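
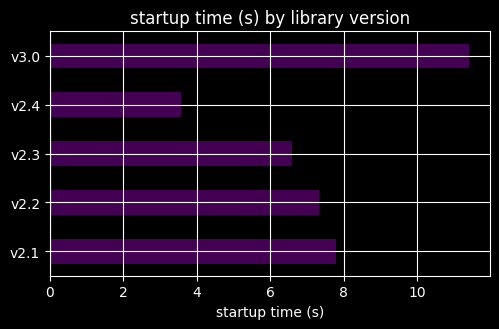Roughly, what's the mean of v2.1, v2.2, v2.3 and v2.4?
≈ 6

(8 + 7 + 7 + 4) / 4 ≈ 6.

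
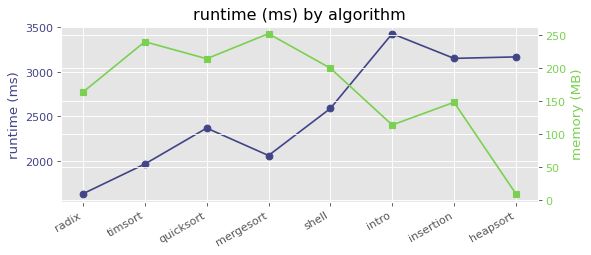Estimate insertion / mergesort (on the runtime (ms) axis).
≈ 1.6×

insertion ≈ 3200, mergesort ≈ 2000; 3200/2000 ≈ 1.6.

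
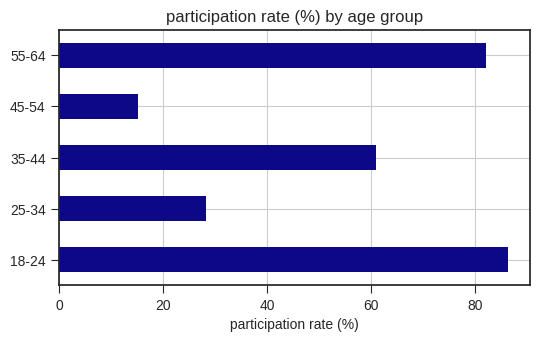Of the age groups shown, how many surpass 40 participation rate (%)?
3

Above 40: 18-24, 35-44, 55-64.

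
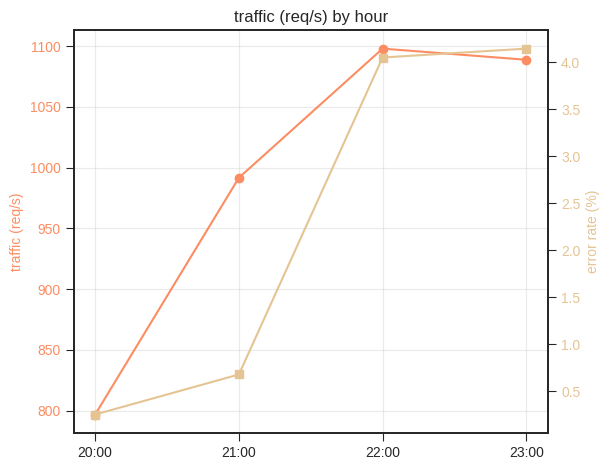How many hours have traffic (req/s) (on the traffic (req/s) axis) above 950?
3

Above 950: 21:00, 22:00, 23:00.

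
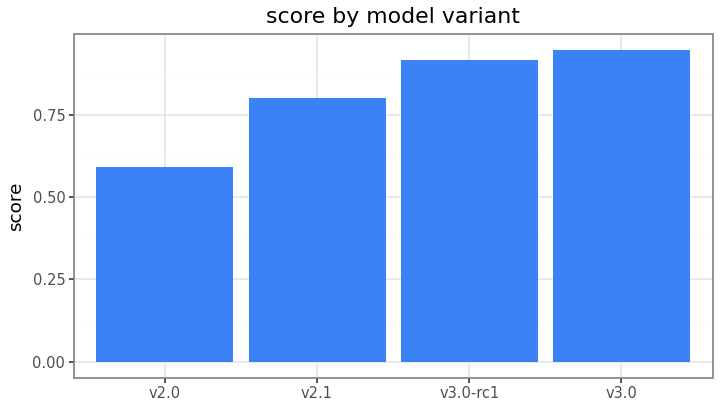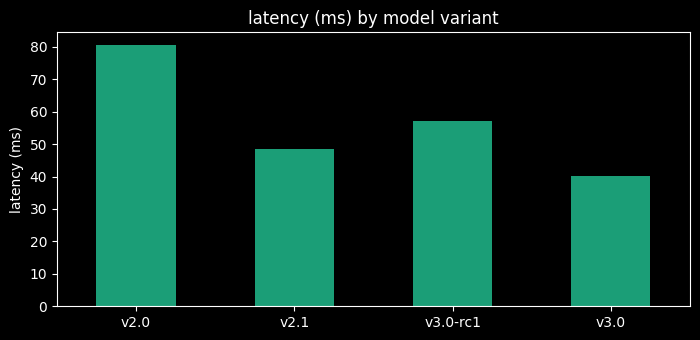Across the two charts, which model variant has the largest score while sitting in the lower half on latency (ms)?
Chart 2 median latency (ms) ≈ 50; below-median model variants: v2.1, v3.0. Among those, v3.0 has the highest score (≈ 0.9).

v3.0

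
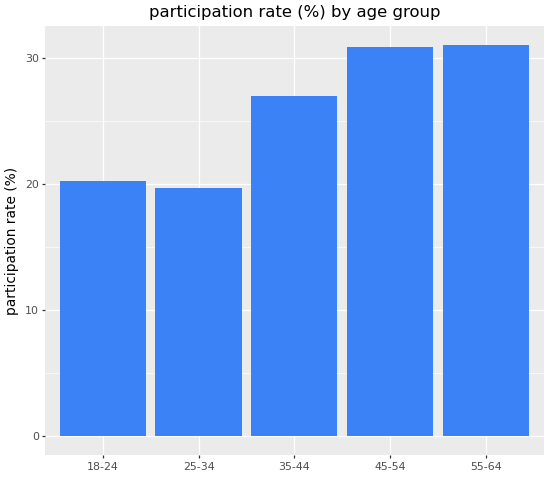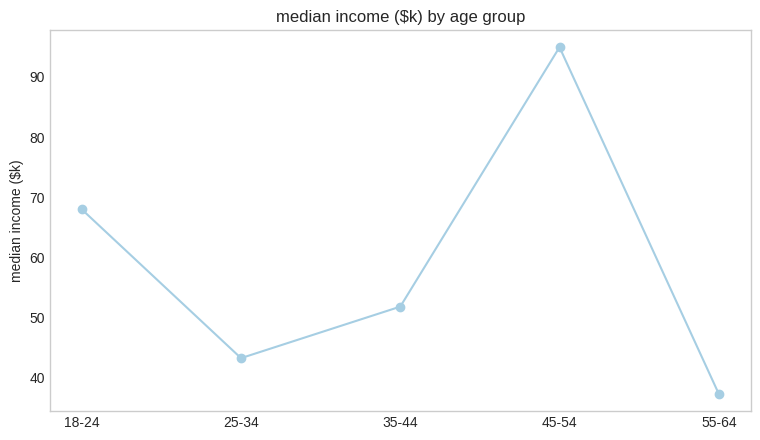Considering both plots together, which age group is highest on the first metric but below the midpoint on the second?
55-64

Chart 2 median median income ($k) ≈ 50; below-median age groups: 25-34, 55-64. Among those, 55-64 has the highest participation rate (%) (≈ 30).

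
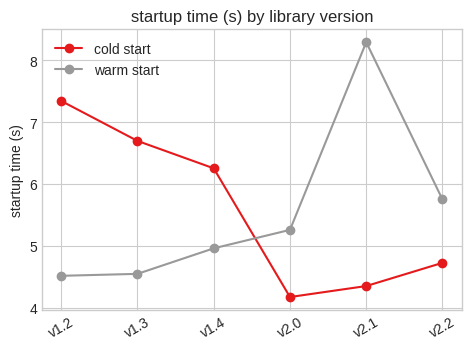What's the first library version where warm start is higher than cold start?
v1.4: warm start ≈ 5.0 vs cold start ≈ 6.5 (not yet); v2.0: warm start ≈ 5.5 vs cold start ≈ 4.0 (first crossover).

v2.0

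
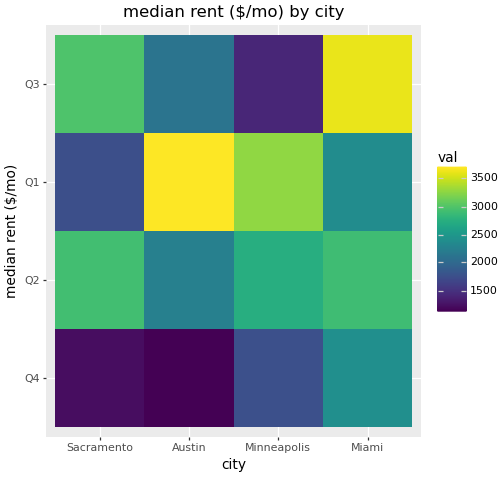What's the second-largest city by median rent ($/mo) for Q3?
Sacramento

Top 3 for Q3: Miami ≈ 3500, Sacramento ≈ 3000, Austin ≈ 2000.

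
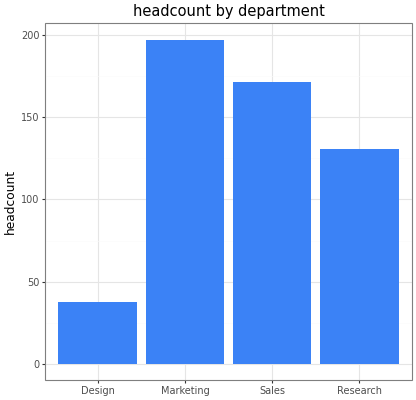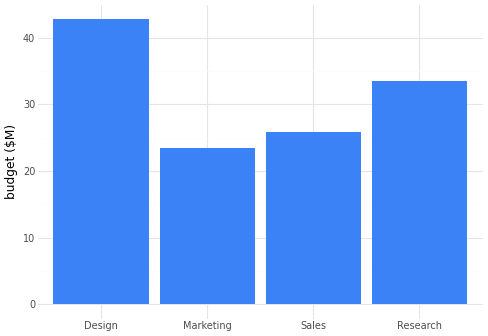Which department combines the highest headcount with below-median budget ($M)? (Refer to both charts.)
Chart 2 median budget ($M) ≈ 30; below-median departments: Marketing, Sales. Among those, Marketing has the highest headcount (≈ 200).

Marketing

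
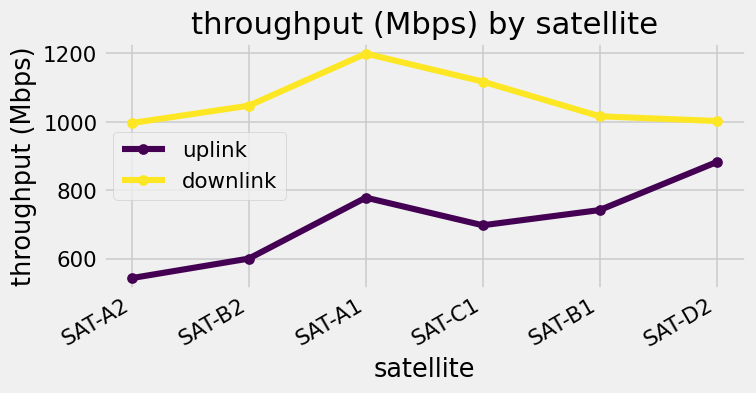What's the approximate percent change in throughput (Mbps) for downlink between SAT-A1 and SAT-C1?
≈ -8.3%

SAT-A1 ≈ 1200, SAT-C1 ≈ 1100; (1100 − 1200) / 1200 ≈ -8.3%.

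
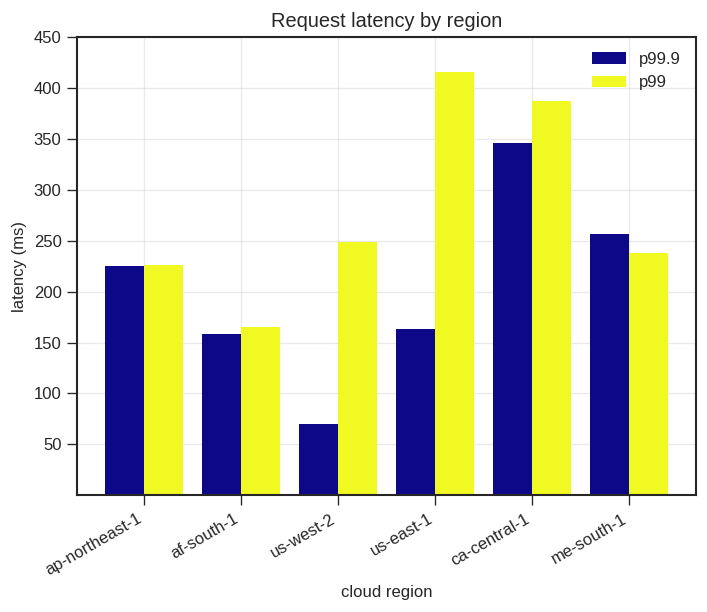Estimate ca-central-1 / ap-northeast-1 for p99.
ca-central-1 ≈ 400, ap-northeast-1 ≈ 250; 400/250 ≈ 1.6.

≈ 1.6×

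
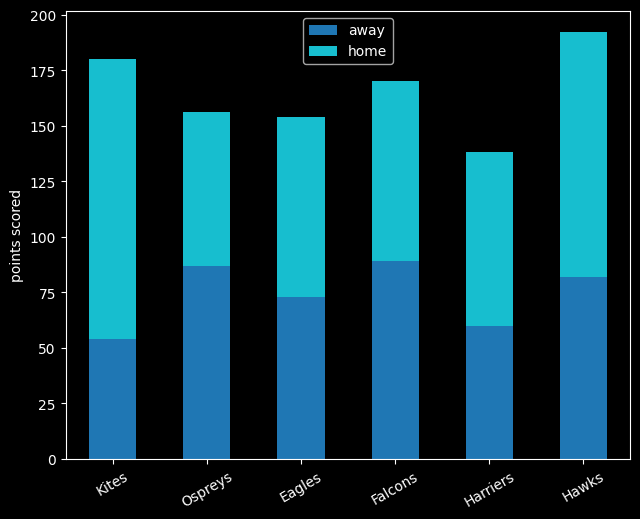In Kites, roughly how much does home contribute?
home top ≈ 180, bottom ≈ 60; segment ≈ 120.

≈ 120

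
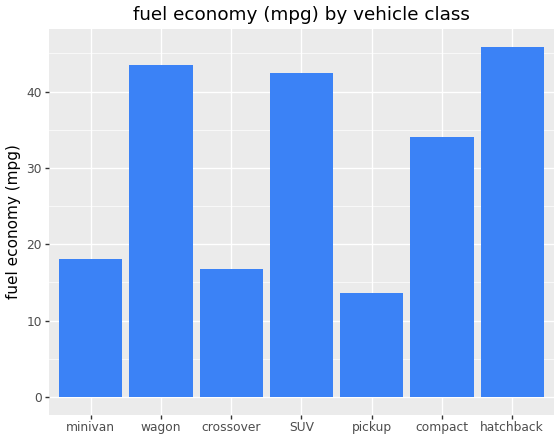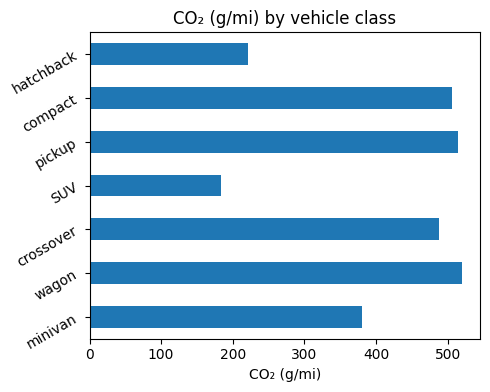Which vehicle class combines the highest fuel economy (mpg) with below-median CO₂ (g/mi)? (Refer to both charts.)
Chart 2 median CO₂ (g/mi) ≈ 500; below-median vehicle classes: minivan, SUV, hatchback. Among those, hatchback has the highest fuel economy (mpg) (≈ 45).

hatchback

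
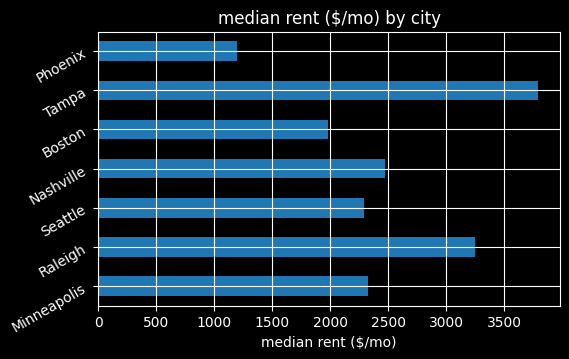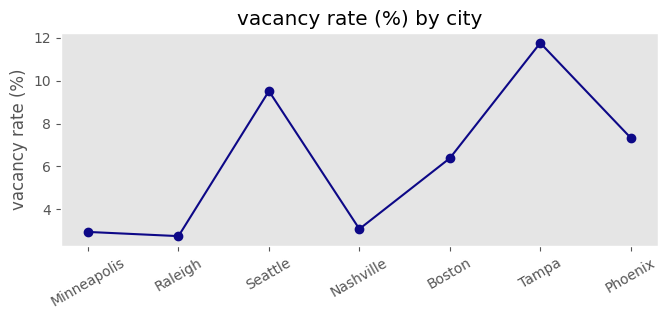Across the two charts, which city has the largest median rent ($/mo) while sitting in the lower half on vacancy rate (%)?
Raleigh

Chart 2 median vacancy rate (%) ≈ 6; below-median cities: Minneapolis, Raleigh, Nashville. Among those, Raleigh has the highest median rent ($/mo) (≈ 3500).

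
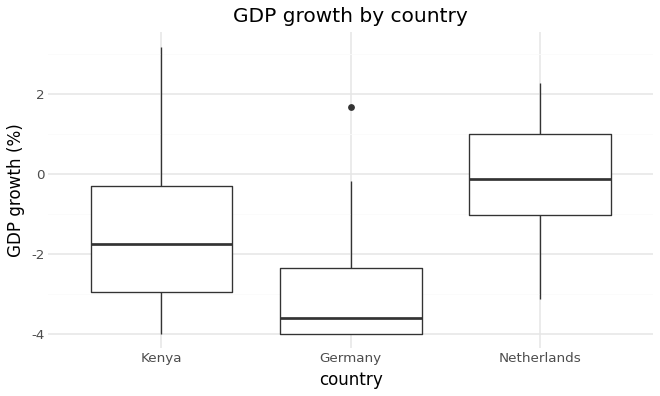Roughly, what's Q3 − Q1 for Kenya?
≈ 2.5

Q3 ≈ -0.5, Q1 ≈ -3.0; IQR ≈ 2.5.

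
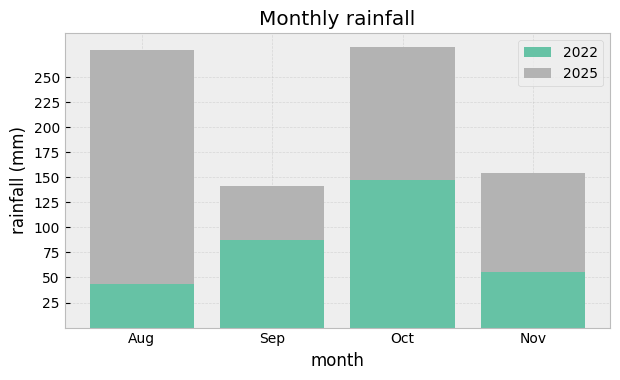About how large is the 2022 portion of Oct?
≈ 150

2022 top ≈ 150, bottom ≈ 0; segment ≈ 150.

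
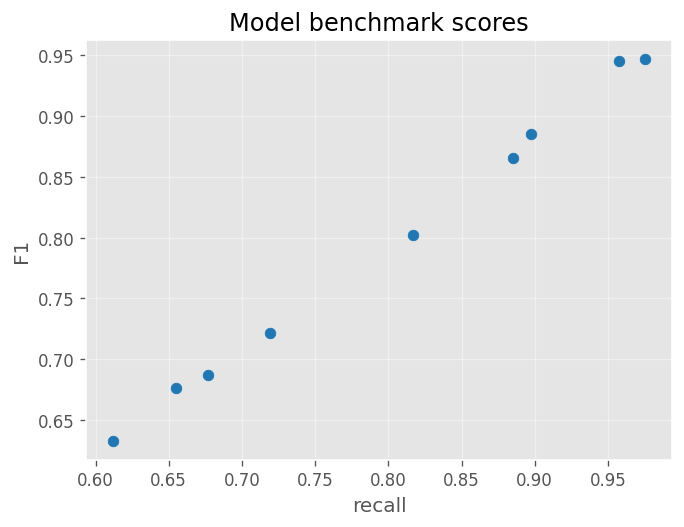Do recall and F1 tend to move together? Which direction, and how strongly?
positive, strong

Points are positively correlated; strong (|r| ≈ 1.0).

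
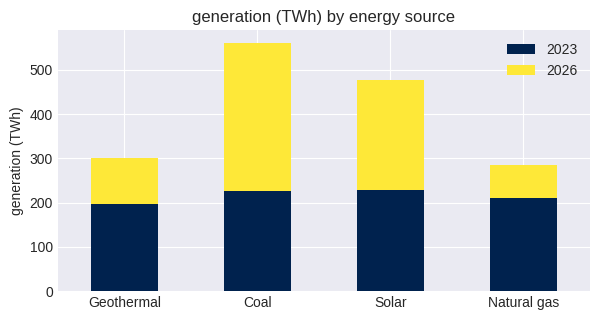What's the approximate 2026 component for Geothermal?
≈ 100

2026 top ≈ 300, bottom ≈ 200; segment ≈ 100.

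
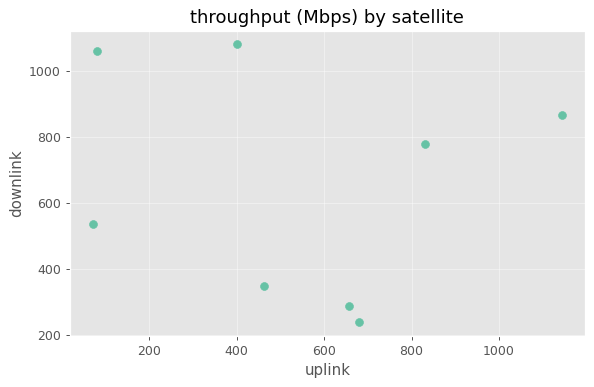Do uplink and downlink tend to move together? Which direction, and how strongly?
no clear correlation

Points are roughly uncorrelated; weak (|r| ≈ 0.1).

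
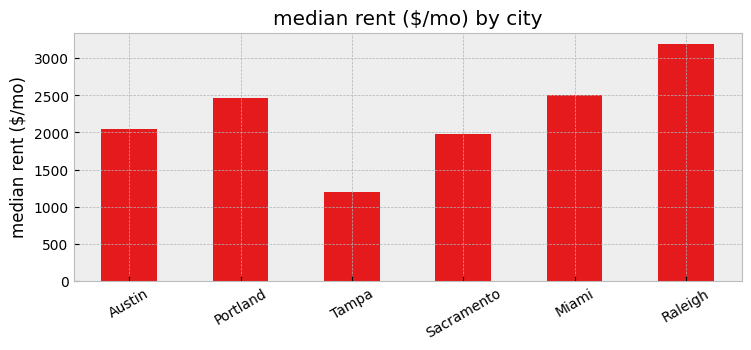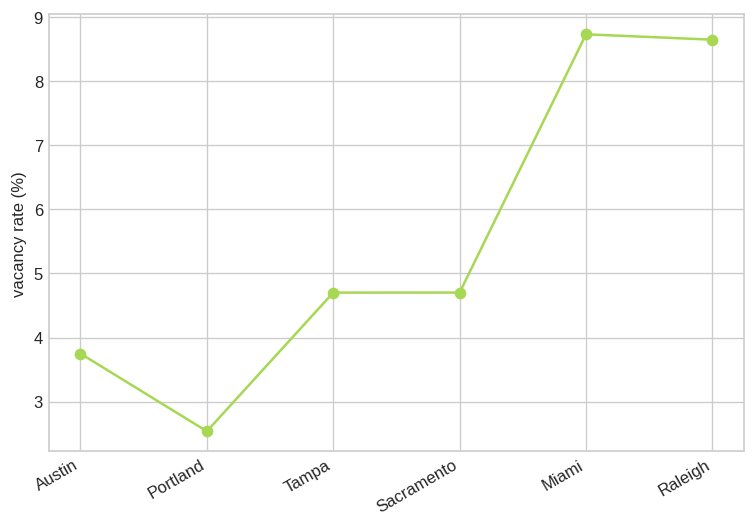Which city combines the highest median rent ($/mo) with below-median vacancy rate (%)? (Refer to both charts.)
Chart 2 median vacancy rate (%) ≈ 5; below-median cities: Austin, Portland, Tampa. Among those, Portland has the highest median rent ($/mo) (≈ 2500).

Portland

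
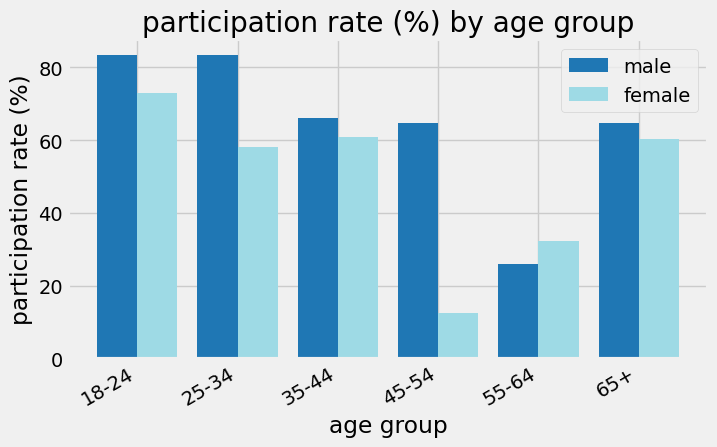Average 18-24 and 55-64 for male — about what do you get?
(80 + 30) / 2 ≈ 55.

≈ 55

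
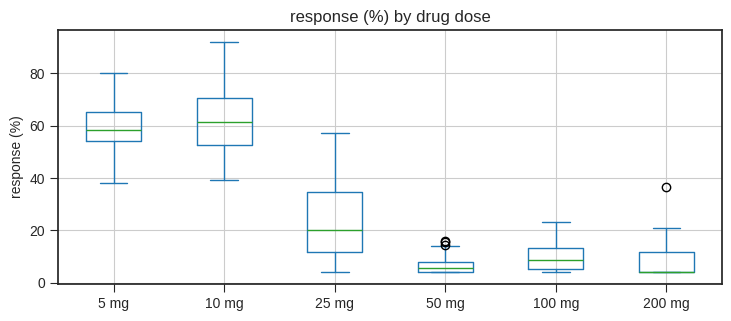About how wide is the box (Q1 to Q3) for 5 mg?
≈ 10

Q3 ≈ 65, Q1 ≈ 55; IQR ≈ 10.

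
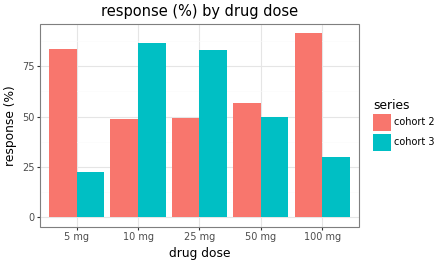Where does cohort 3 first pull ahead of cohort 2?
5 mg: cohort 3 ≈ 20 vs cohort 2 ≈ 80 (not yet); 10 mg: cohort 3 ≈ 90 vs cohort 2 ≈ 50 (first crossover).

10 mg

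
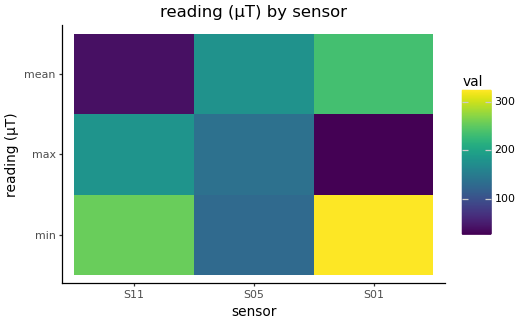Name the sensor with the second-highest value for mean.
Top 3 for mean: S01 ≈ 225, S05 ≈ 175, S11 ≈ 50.

S05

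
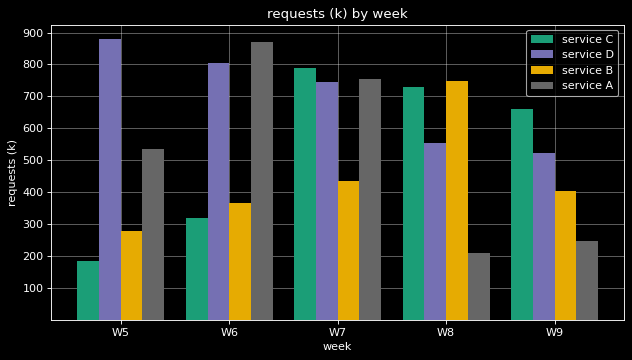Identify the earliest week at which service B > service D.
W7: service B ≈ 400 vs service D ≈ 700 (not yet); W8: service B ≈ 700 vs service D ≈ 600 (first crossover).

W8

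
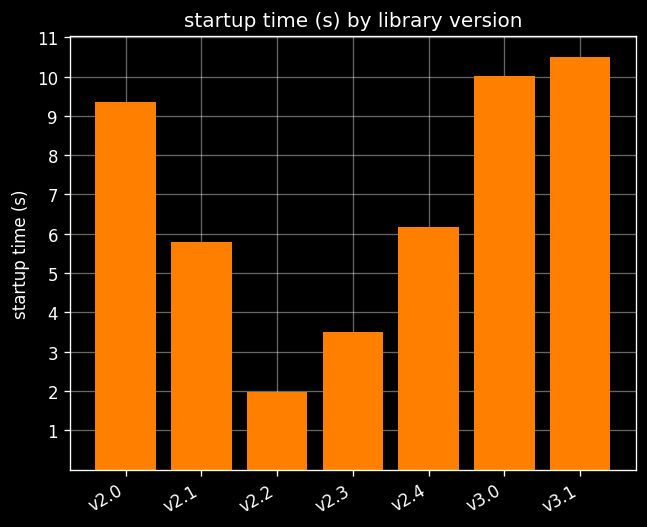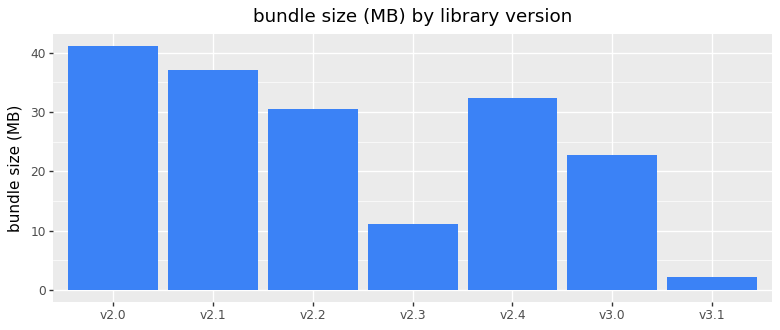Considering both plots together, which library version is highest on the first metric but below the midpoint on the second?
v3.1

Chart 2 median bundle size (MB) ≈ 30; below-median library versions: v2.3, v3.0, v3.1. Among those, v3.1 has the highest startup time (s) (≈ 11).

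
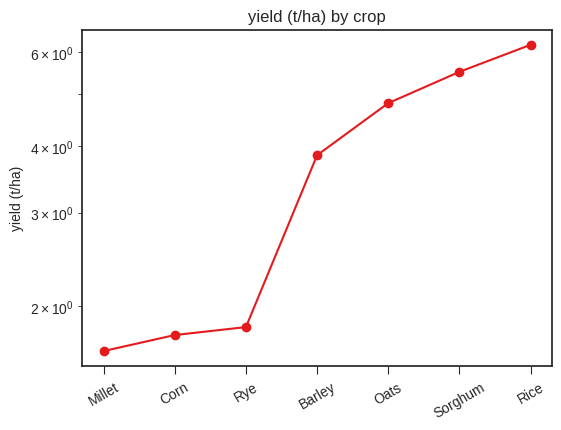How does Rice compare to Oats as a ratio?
≈ 1.2×

Rice ≈ 6.0, Oats ≈ 5.0; 6.0/5.0 ≈ 1.2.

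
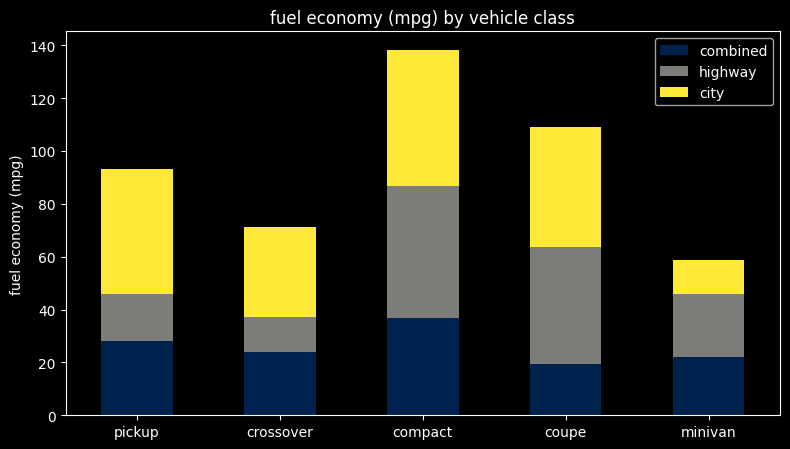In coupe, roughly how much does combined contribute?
≈ 20

combined top ≈ 20, bottom ≈ 0; segment ≈ 20.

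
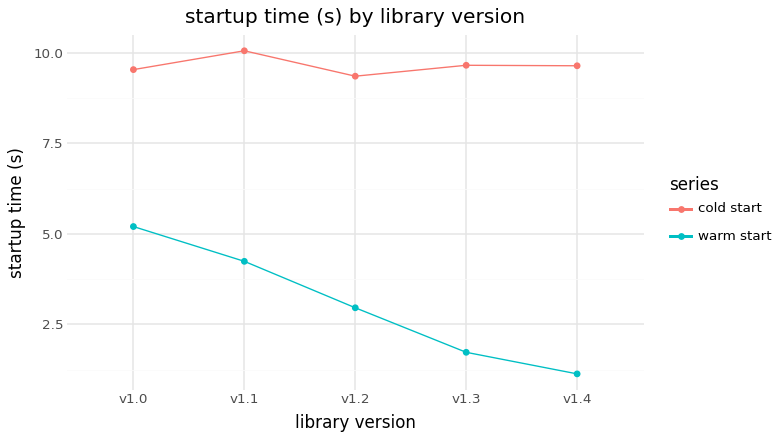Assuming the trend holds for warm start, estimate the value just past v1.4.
Last three: 3, 2, 1 → slope ≈ -1/step → next ≈ 0.

≈ 0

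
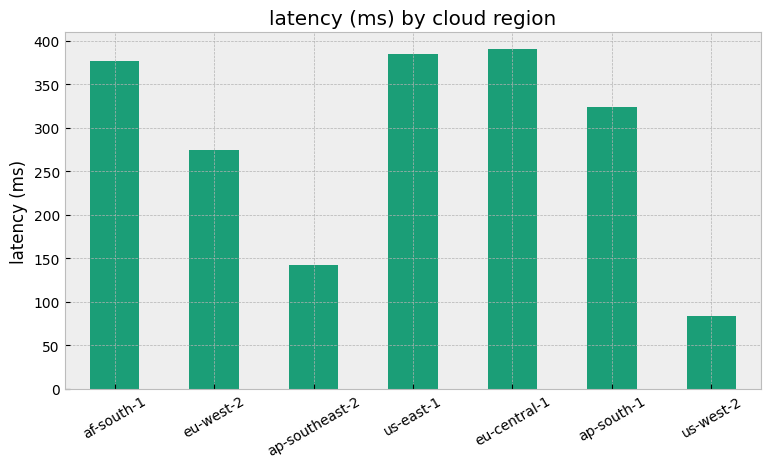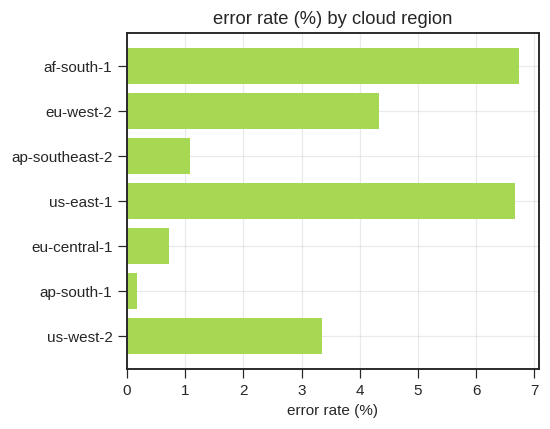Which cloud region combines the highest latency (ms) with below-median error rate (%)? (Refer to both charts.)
eu-central-1

Chart 2 median error rate (%) ≈ 3; below-median cloud regions: ap-southeast-2, eu-central-1, ap-south-1. Among those, eu-central-1 has the highest latency (ms) (≈ 400).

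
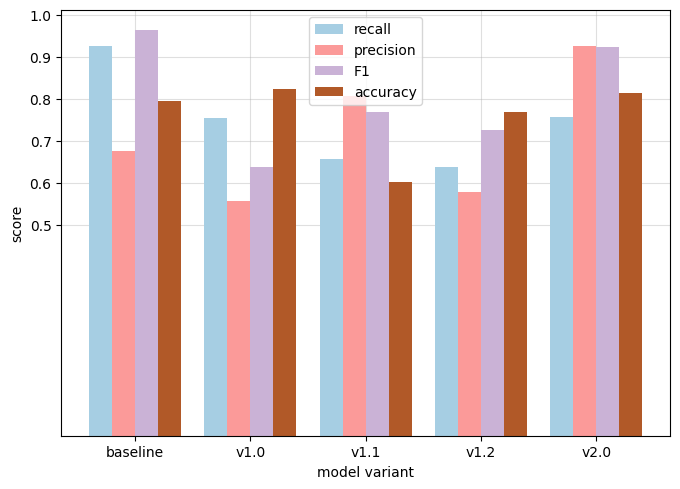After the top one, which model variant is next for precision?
v1.1

Top 3 for precision: v2.0 ≈ 0.9, v1.1 ≈ 0.8, baseline ≈ 0.7.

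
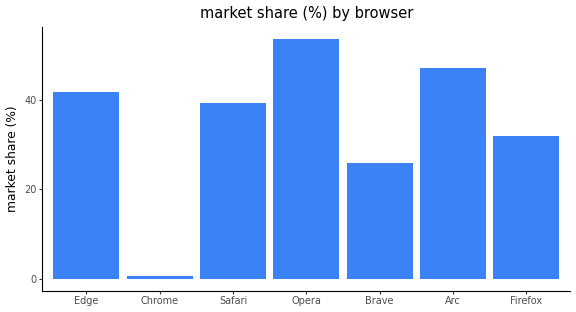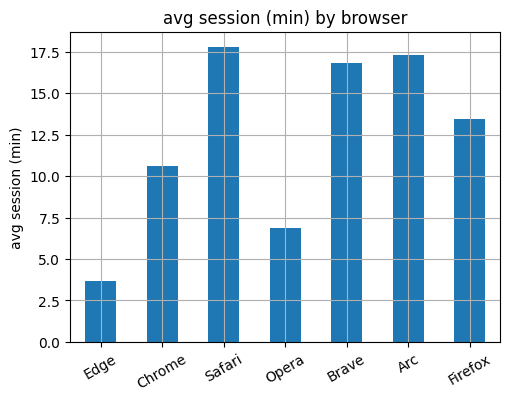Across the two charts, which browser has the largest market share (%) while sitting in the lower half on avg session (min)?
Opera

Chart 2 median avg session (min) ≈ 14; below-median browsers: Edge, Chrome, Opera. Among those, Opera has the highest market share (%) (≈ 55).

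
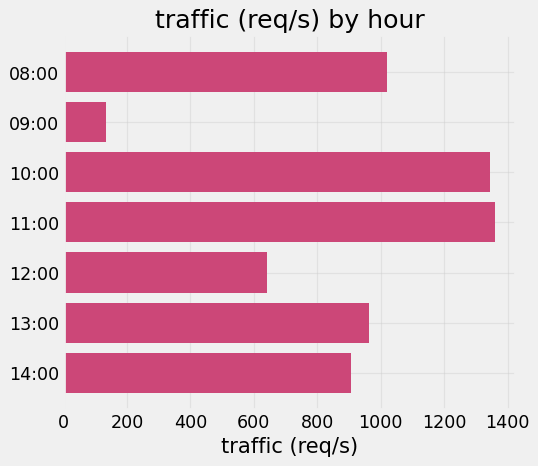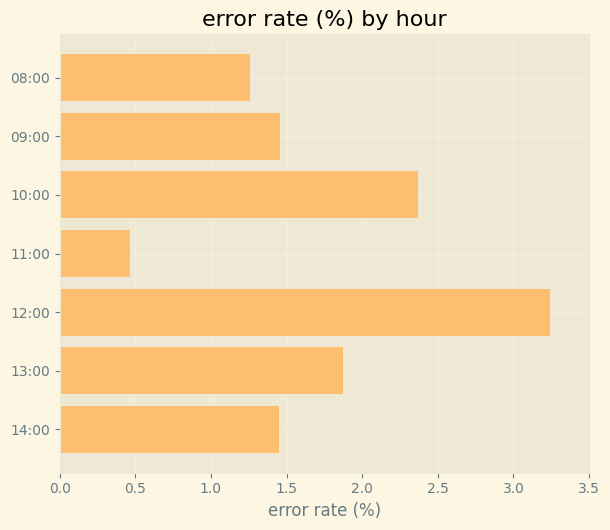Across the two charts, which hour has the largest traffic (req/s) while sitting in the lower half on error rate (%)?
11:00

Chart 2 median error rate (%) ≈ 1.5; below-median hours: 08:00, 11:00, 14:00. Among those, 11:00 has the highest traffic (req/s) (≈ 1400).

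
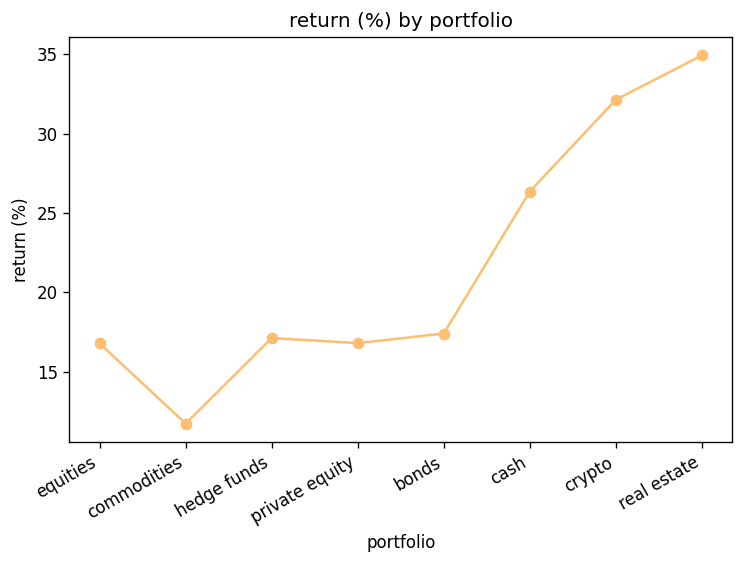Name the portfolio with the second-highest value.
Top 3: real estate ≈ 34, crypto ≈ 32, cash ≈ 26.

crypto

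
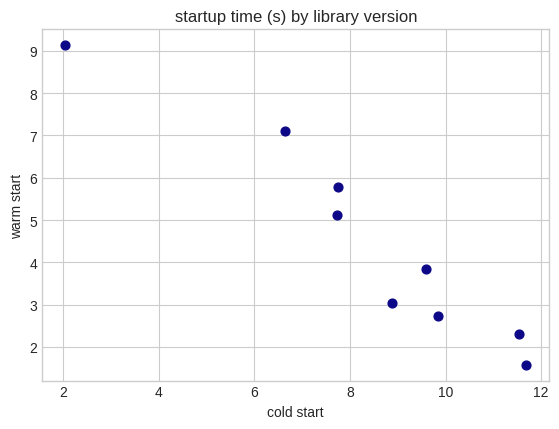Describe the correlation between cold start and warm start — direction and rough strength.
negative, strong

Points are negatively correlated; strong (|r| ≈ 1.0).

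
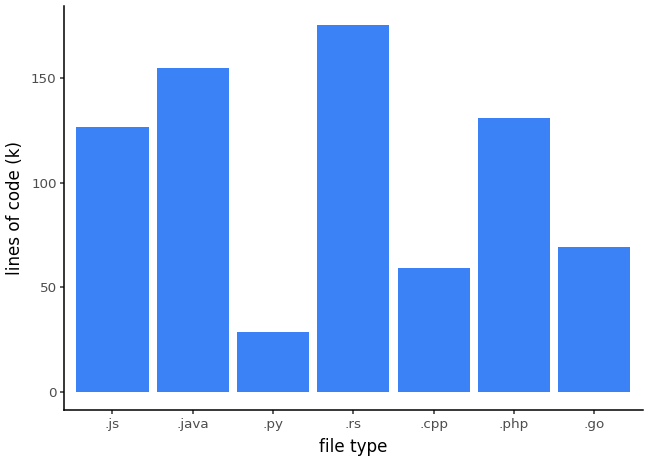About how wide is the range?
Max .rs ≈ 180, min .py ≈ 20; range ≈ 160.

≈ 160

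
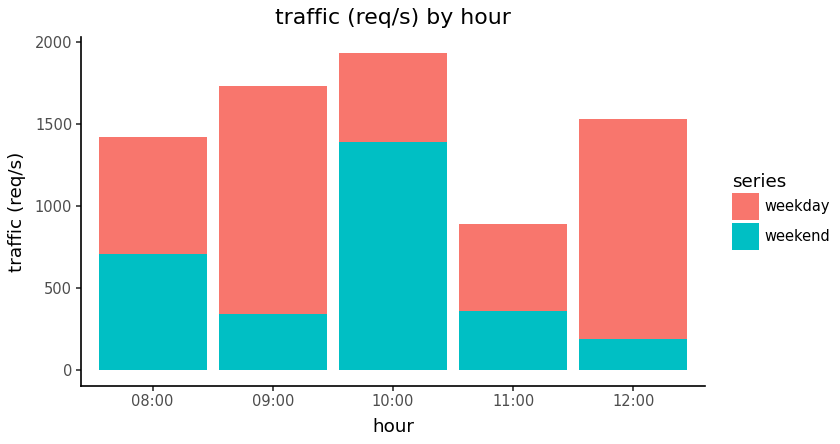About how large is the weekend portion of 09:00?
≈ 400

weekend top ≈ 400, bottom ≈ 0; segment ≈ 400.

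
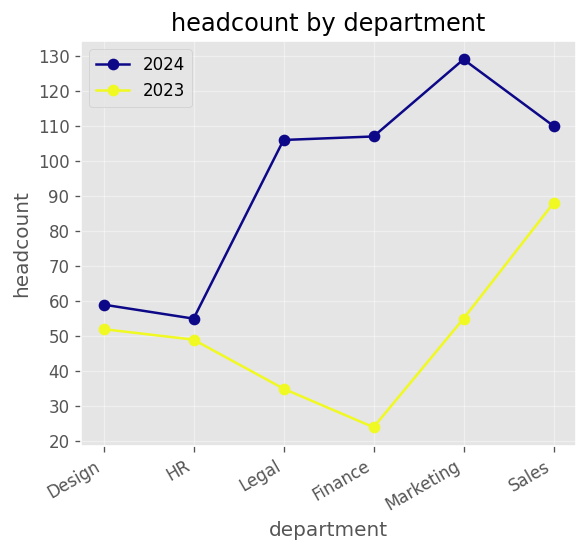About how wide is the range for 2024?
Max Marketing ≈ 130, min HR ≈ 60; range ≈ 70.

≈ 70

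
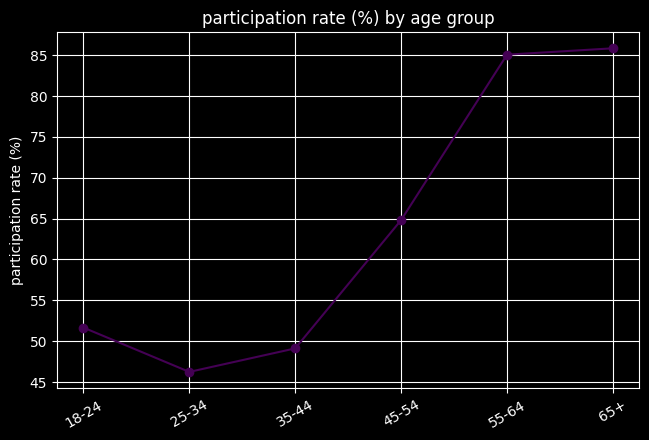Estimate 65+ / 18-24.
≈ 1.7×

65+ ≈ 85, 18-24 ≈ 50; 85/50 ≈ 1.7.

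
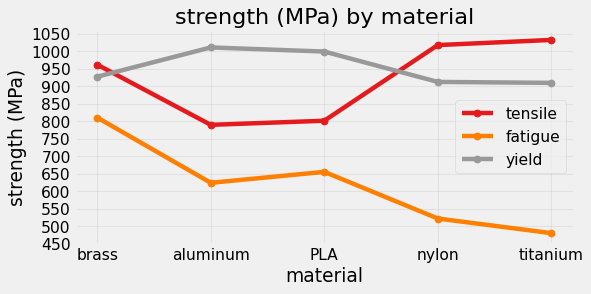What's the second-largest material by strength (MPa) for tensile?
nylon

Top 3 for tensile: titanium ≈ 1050, nylon ≈ 1000, brass ≈ 950.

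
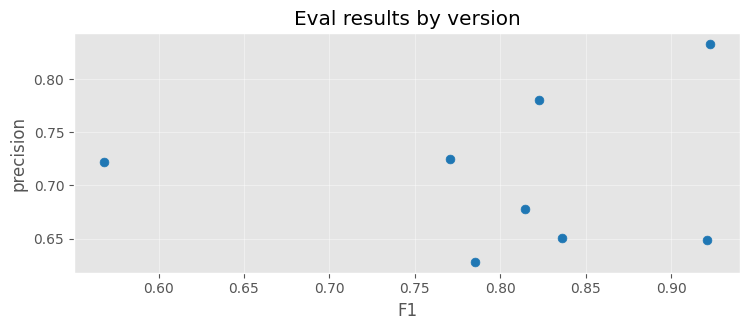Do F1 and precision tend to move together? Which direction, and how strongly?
Points are roughly uncorrelated; weak (|r| ≈ 0.1).

no clear correlation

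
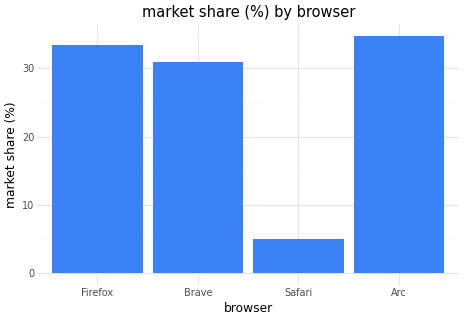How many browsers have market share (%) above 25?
Above 25: Firefox, Brave, Arc.

3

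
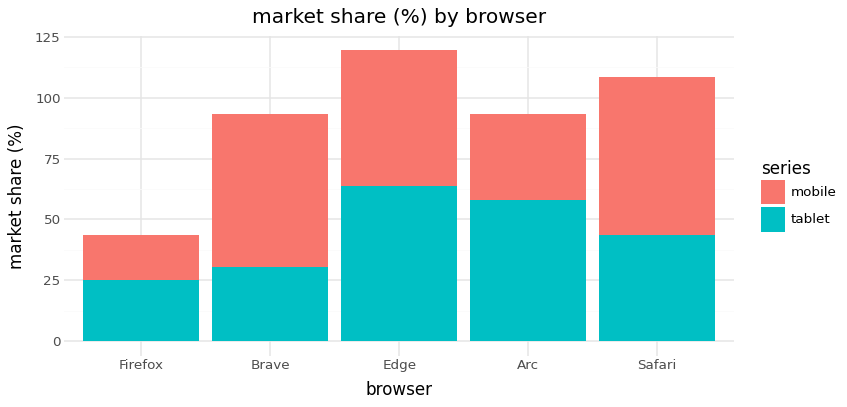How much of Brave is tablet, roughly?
tablet top ≈ 30, bottom ≈ 0; segment ≈ 30.

≈ 30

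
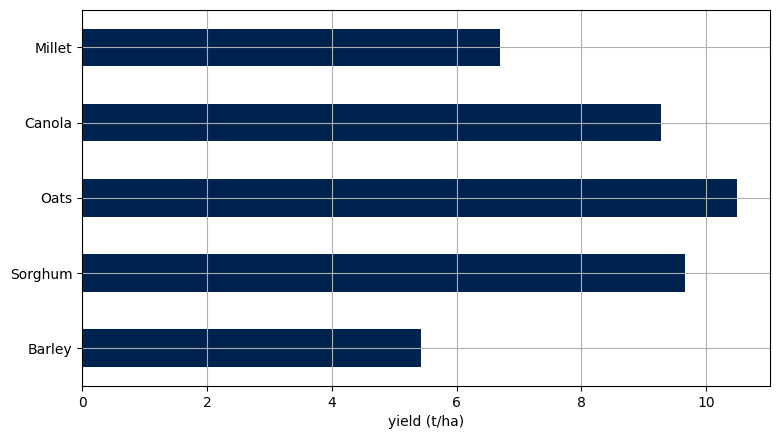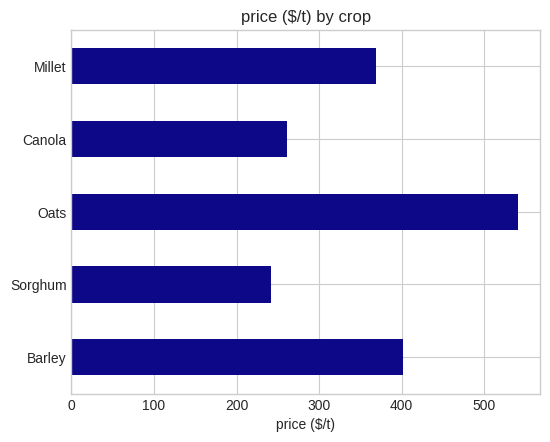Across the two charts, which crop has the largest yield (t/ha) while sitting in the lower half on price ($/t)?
Sorghum

Chart 2 median price ($/t) ≈ 350; below-median crops: Sorghum, Canola. Among those, Sorghum has the highest yield (t/ha) (≈ 10).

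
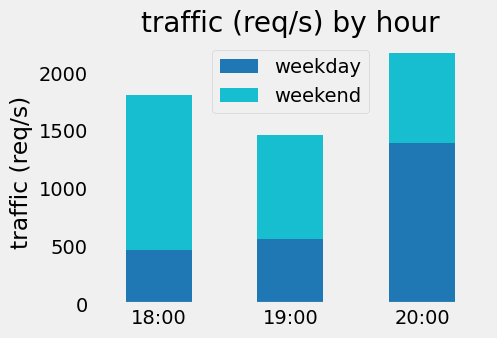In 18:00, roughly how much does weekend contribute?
≈ 1400

weekend top ≈ 1800, bottom ≈ 400; segment ≈ 1400.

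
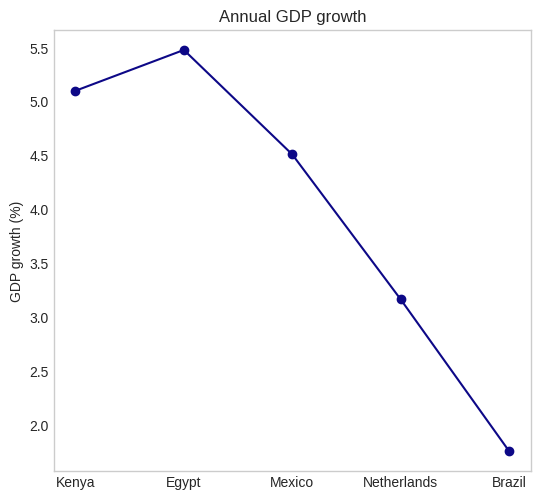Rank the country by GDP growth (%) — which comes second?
Top 3: Egypt ≈ 5.5, Kenya ≈ 5.0, Mexico ≈ 4.5.

Kenya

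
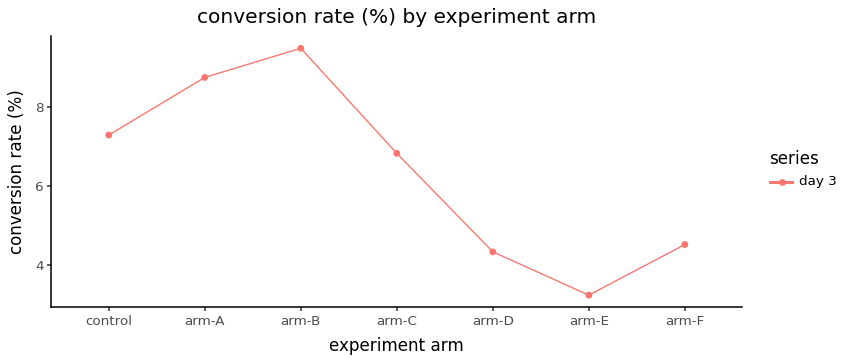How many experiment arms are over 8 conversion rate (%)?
2

Above 8: arm-A, arm-B.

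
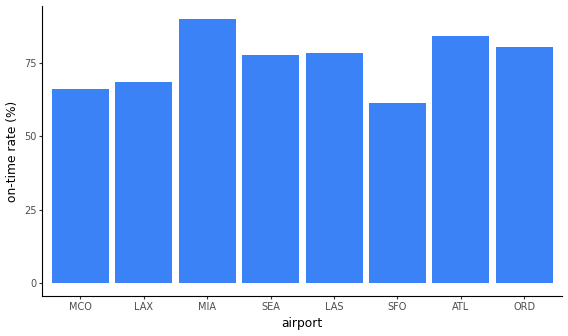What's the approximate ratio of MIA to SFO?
≈ 1.5×

MIA ≈ 90, SFO ≈ 60; 90/60 ≈ 1.5.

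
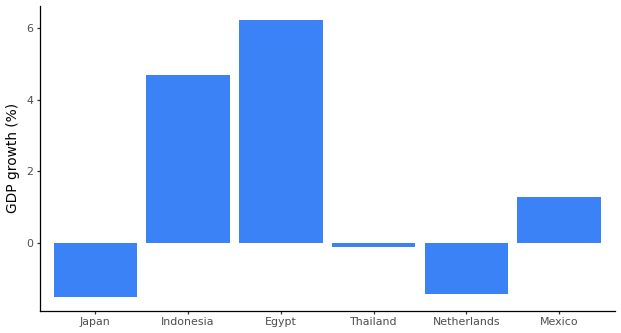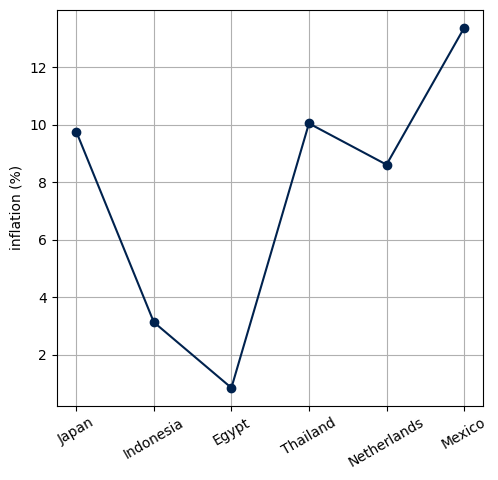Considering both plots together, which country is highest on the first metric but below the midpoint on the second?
Chart 2 median inflation (%) ≈ 10; below-median countries: Indonesia, Egypt, Netherlands. Among those, Egypt has the highest GDP growth (%) (≈ 6).

Egypt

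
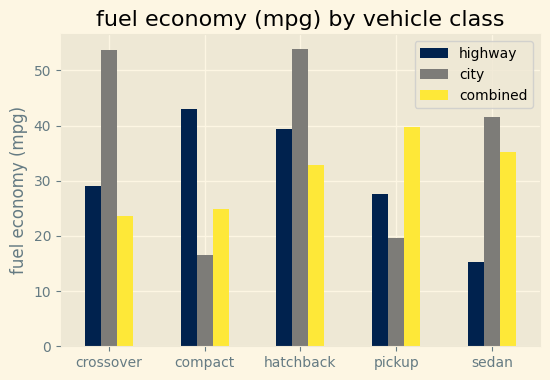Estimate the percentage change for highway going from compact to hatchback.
compact ≈ 45, hatchback ≈ 40; (40 − 45) / 45 ≈ -11.1%.

≈ -11.1%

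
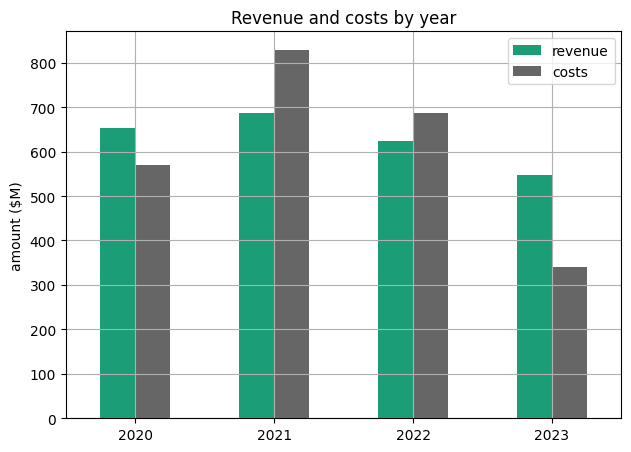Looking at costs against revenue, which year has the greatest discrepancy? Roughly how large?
2023: costs ≈ 300, revenue ≈ 500 → gap ≈ 200. Next-largest (2021) is only ≈ 100.

2023, ≈ 200 $M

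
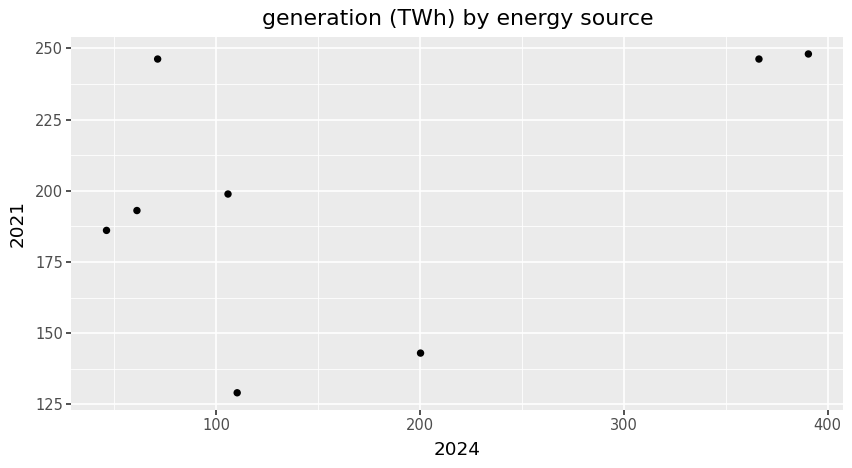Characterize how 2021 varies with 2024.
Points are positively correlated; moderate (|r| ≈ 0.5).

positive, moderate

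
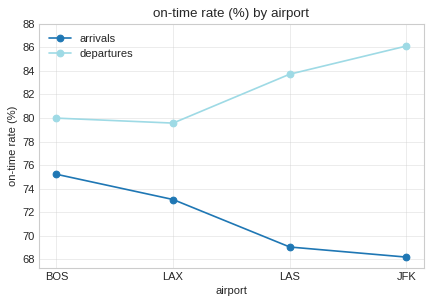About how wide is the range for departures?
Max JFK ≈ 86, min LAX ≈ 80; range ≈ 6.

≈ 6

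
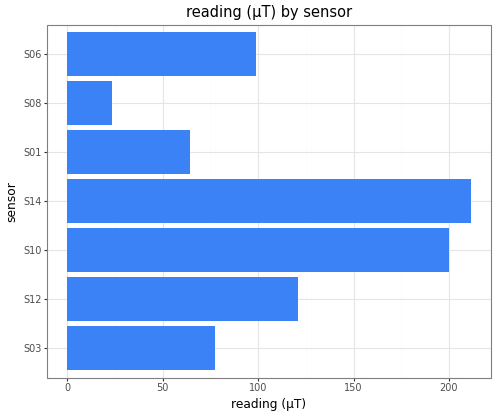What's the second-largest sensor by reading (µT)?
S10

Top 3: S14 ≈ 220, S10 ≈ 200, S12 ≈ 120.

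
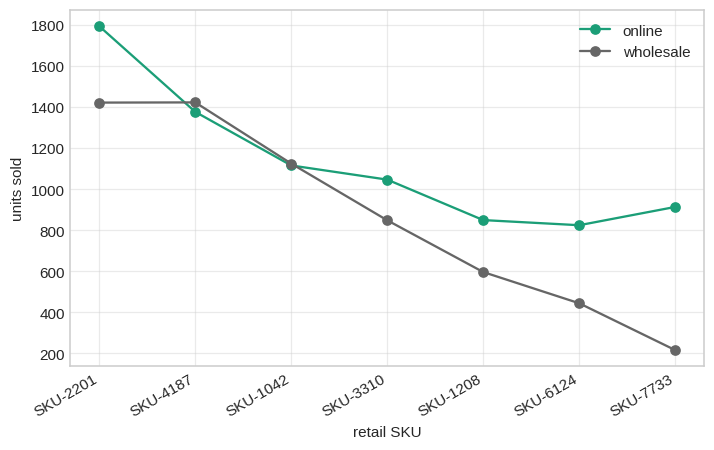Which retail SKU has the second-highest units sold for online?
Top 3 for online: SKU-2201 ≈ 1800, SKU-4187 ≈ 1400, SKU-1042 ≈ 1200.

SKU-4187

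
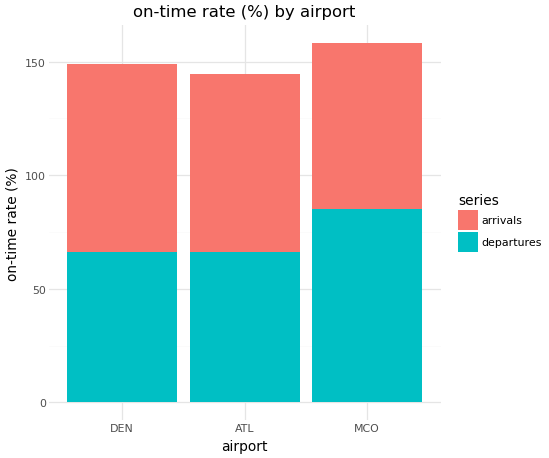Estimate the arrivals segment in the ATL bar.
arrivals top ≈ 140, bottom ≈ 60; segment ≈ 80.

≈ 80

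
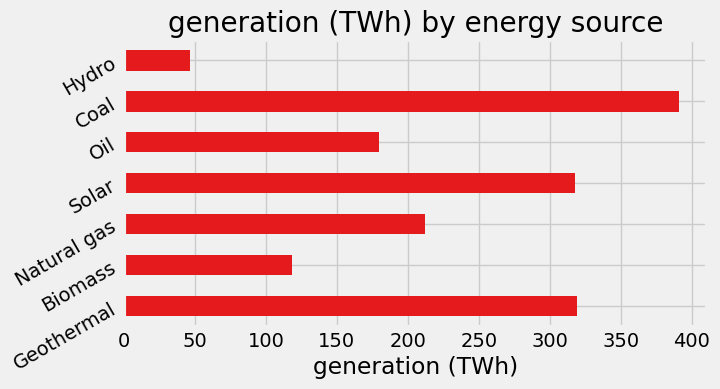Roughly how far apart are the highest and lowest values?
Max Coal ≈ 400, min Hydro ≈ 50; range ≈ 350.

≈ 350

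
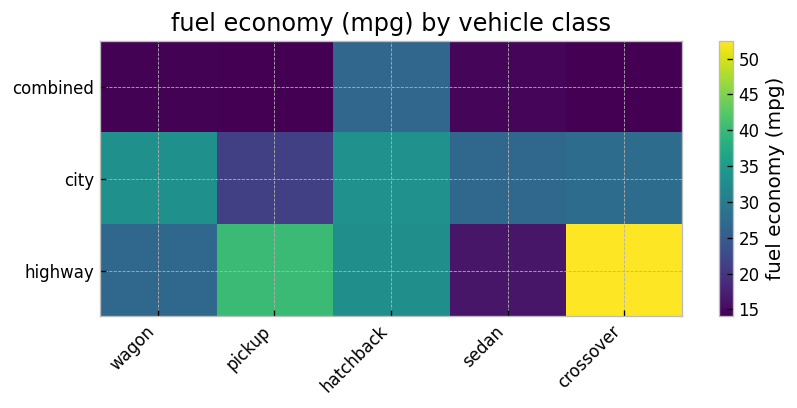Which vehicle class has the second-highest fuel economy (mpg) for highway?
Top 3 for highway: crossover ≈ 50, pickup ≈ 40, hatchback ≈ 35.

pickup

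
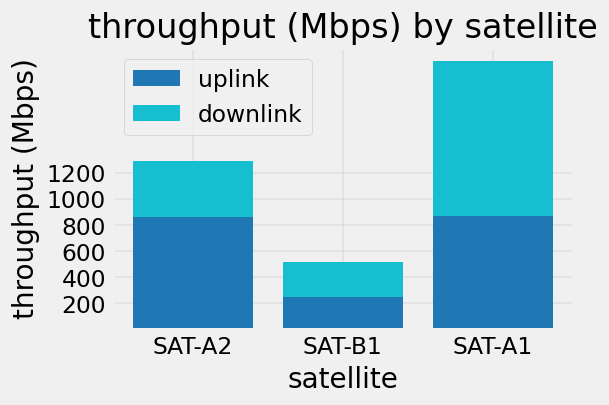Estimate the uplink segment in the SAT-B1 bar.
≈ 200

uplink top ≈ 200, bottom ≈ 0; segment ≈ 200.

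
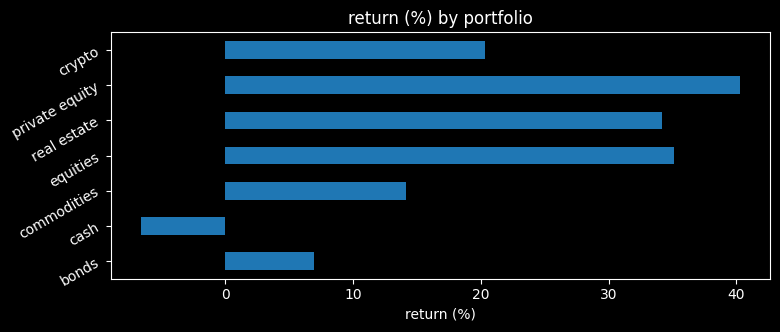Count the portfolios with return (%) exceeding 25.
3

Above 25: equities, real estate, private equity.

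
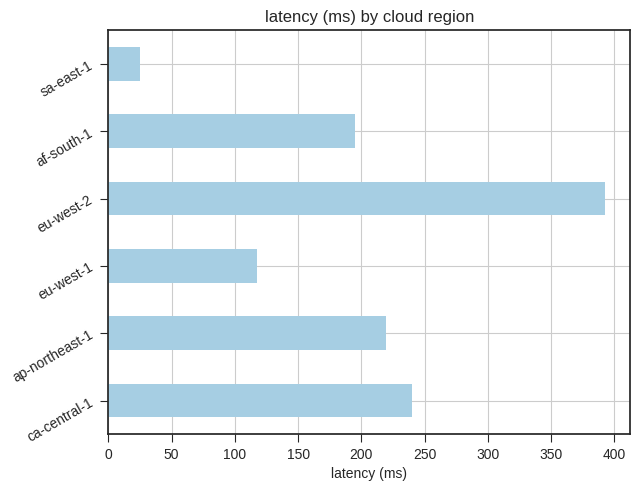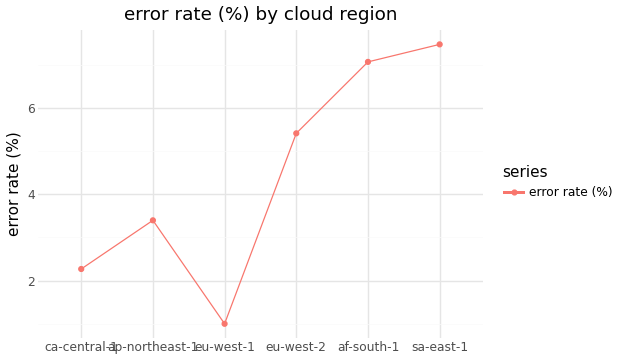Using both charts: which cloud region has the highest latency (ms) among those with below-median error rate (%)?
ca-central-1

Chart 2 median error rate (%) ≈ 4; below-median cloud regions: ca-central-1, ap-northeast-1, eu-west-1. Among those, ca-central-1 has the highest latency (ms) (≈ 250).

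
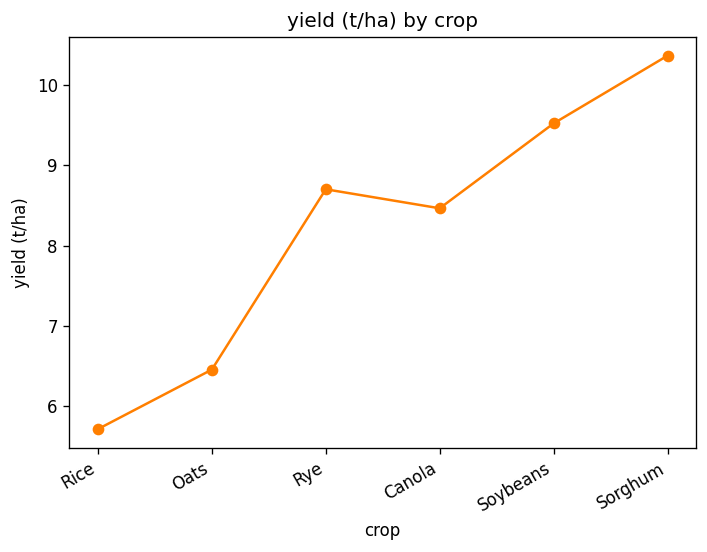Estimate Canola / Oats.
Canola ≈ 8.5, Oats ≈ 6.5; 8.5/6.5 ≈ 1.31.

≈ 1.31×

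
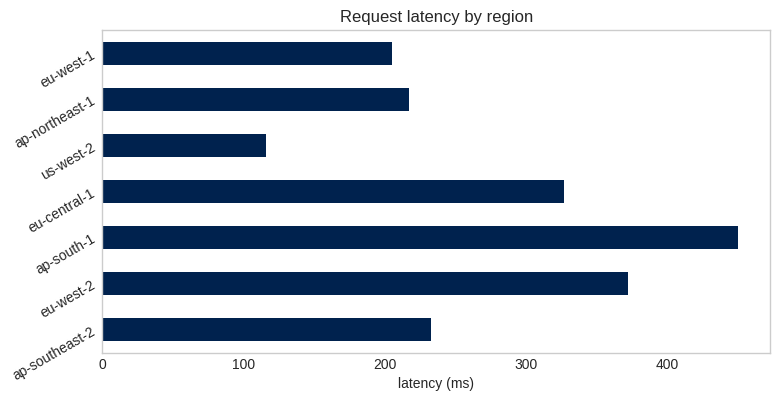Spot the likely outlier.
ap-south-1 ≈ 450; the rest sit between ≈ 100 and ≈ 350.

ap-south-1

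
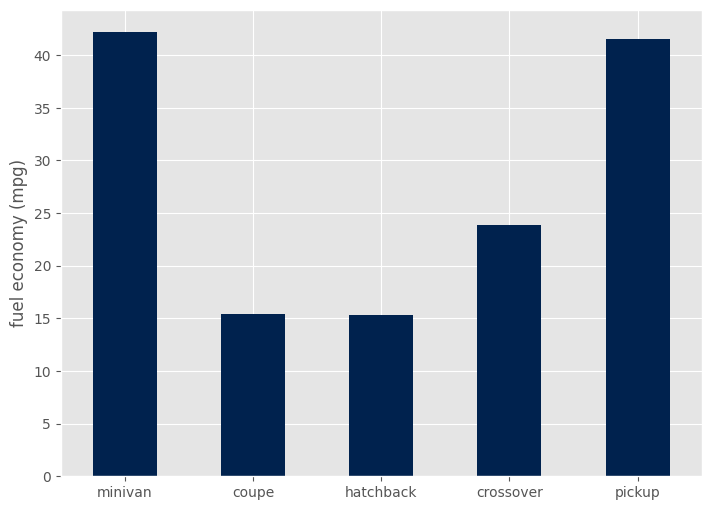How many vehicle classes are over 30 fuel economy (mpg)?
2

Above 30: minivan, pickup.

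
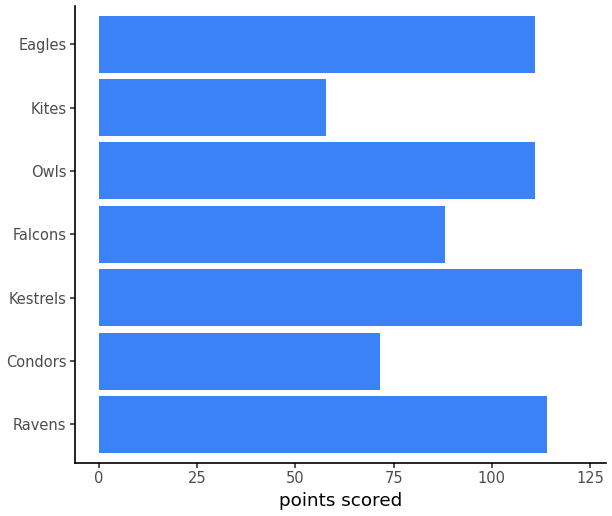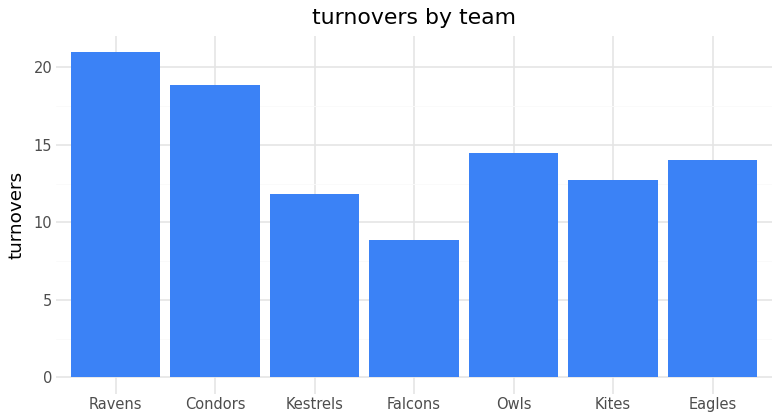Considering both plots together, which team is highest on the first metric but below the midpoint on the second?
Kestrels

Chart 2 median turnovers ≈ 14; below-median teams: Kestrels, Falcons, Kites. Among those, Kestrels has the highest points scored (≈ 120).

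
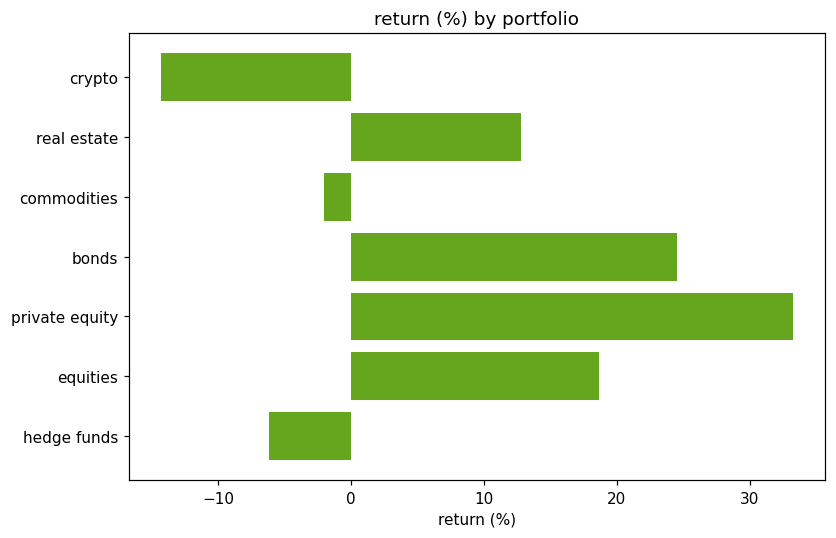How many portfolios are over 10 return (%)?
Above 10: real estate, bonds, private equity, equities.

4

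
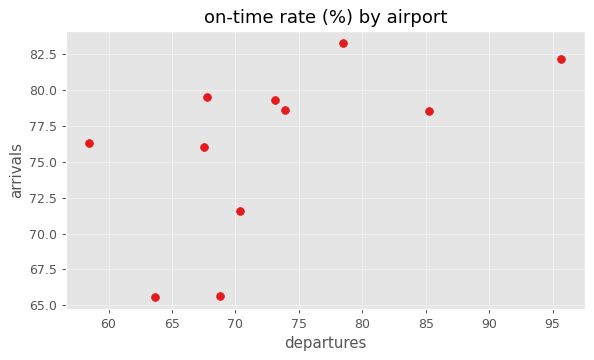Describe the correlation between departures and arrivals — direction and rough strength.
Points are positively correlated; moderate (|r| ≈ 0.6).

positive, moderate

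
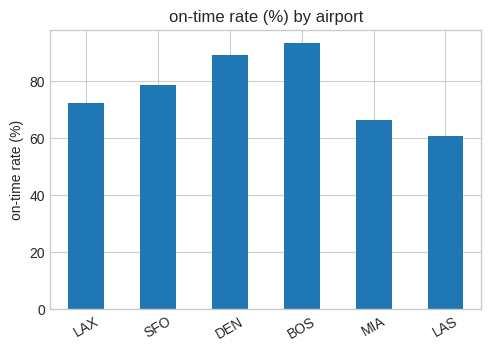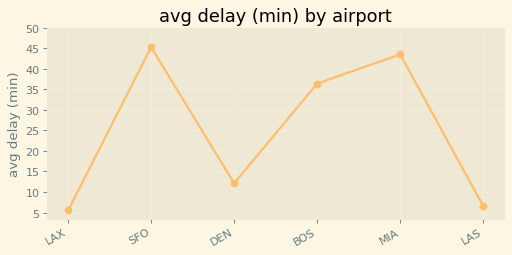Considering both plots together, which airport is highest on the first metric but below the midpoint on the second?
Chart 2 median avg delay (min) ≈ 25; below-median airports: LAX, DEN, LAS. Among those, DEN has the highest on-time rate (%) (≈ 90).

DEN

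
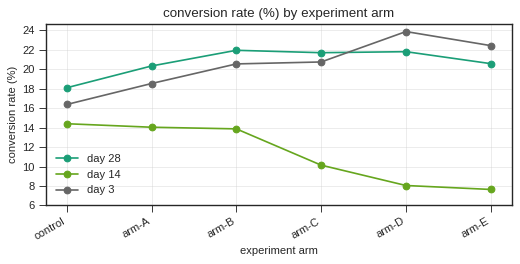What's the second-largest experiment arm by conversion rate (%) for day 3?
Top 3 for day 3: arm-D ≈ 24, arm-E ≈ 22, arm-C ≈ 20.

arm-E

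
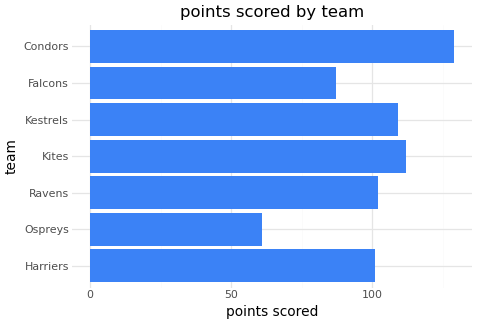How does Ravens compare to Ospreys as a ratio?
≈ 1.67×

Ravens ≈ 100, Ospreys ≈ 60; 100/60 ≈ 1.67.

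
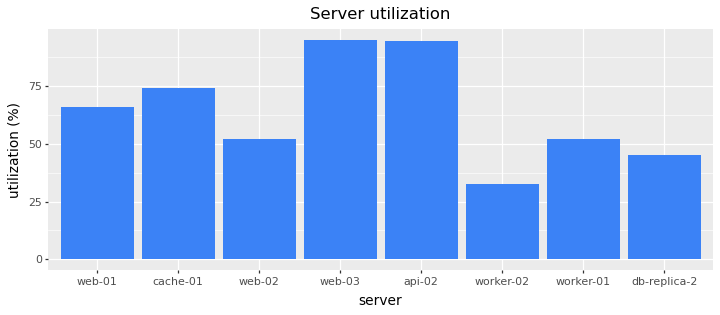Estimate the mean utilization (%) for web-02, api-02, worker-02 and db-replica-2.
≈ 55

(50 + 90 + 30 + 50) / 4 ≈ 55.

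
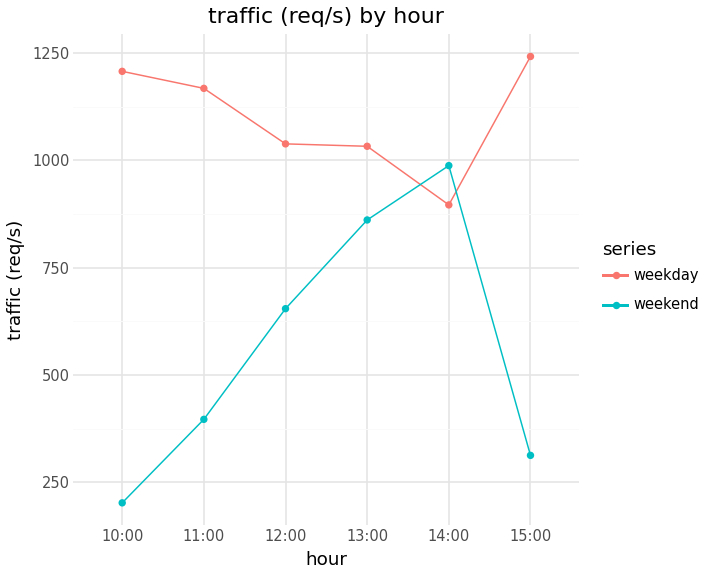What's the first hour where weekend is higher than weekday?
13:00: weekend ≈ 900 vs weekday ≈ 1000 (not yet); 14:00: weekend ≈ 1000 vs weekday ≈ 900 (first crossover).

14:00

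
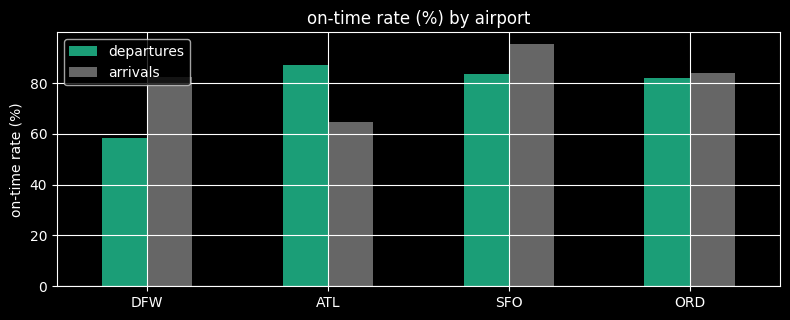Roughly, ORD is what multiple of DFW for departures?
≈ 1.33×

ORD ≈ 80, DFW ≈ 60; 80/60 ≈ 1.33.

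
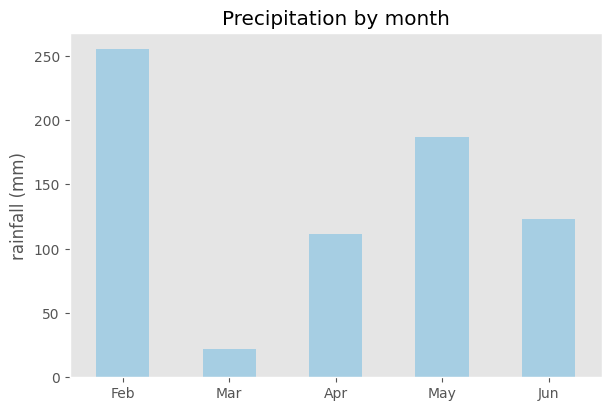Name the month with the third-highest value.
Jun

Top 4: Feb ≈ 250, May ≈ 175, Jun ≈ 125, Apr ≈ 100.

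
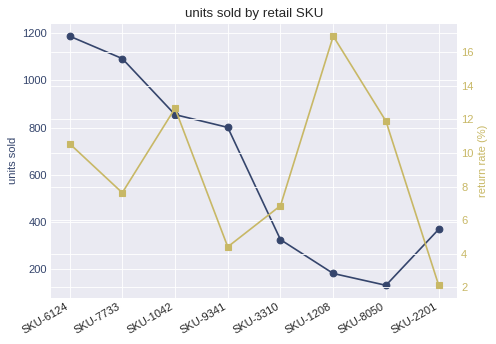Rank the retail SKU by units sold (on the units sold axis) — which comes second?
Top 3 (on the units sold axis): SKU-6124 ≈ 1200, SKU-7733 ≈ 1100, SKU-1042 ≈ 900.

SKU-7733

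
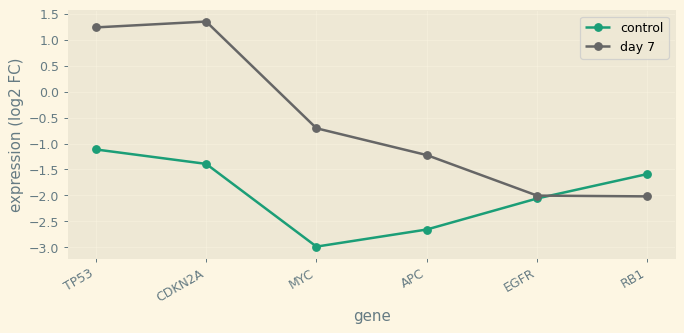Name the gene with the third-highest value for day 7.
Top 4 for day 7: CDKN2A ≈ 1.5, TP53 ≈ 1.0, MYC ≈ -0.5, APC ≈ -1.0.

MYC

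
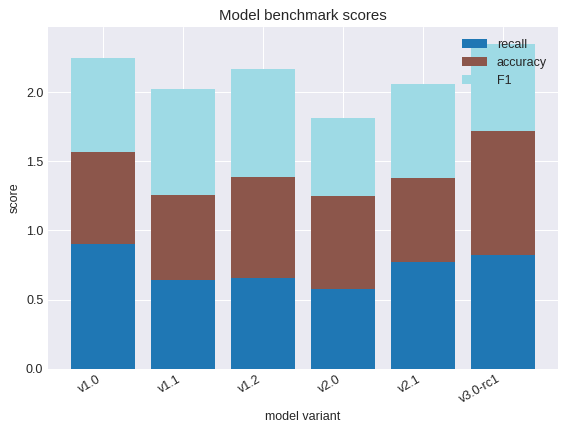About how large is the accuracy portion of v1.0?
accuracy top ≈ 1.6, bottom ≈ 1.0; segment ≈ 0.6.

≈ 0.6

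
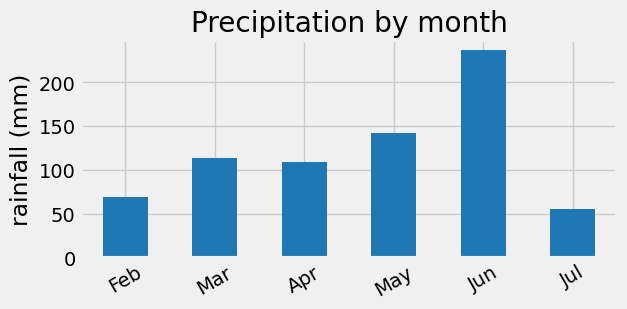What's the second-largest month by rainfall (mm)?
May

Top 3: Jun ≈ 240, May ≈ 140, Mar ≈ 120.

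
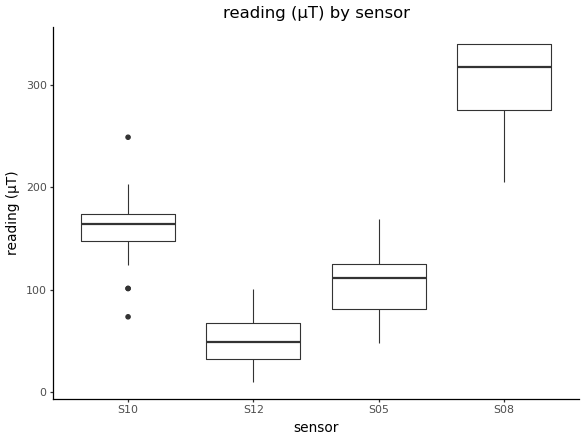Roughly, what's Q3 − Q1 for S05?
Q3 ≈ 125, Q1 ≈ 75; IQR ≈ 50.

≈ 50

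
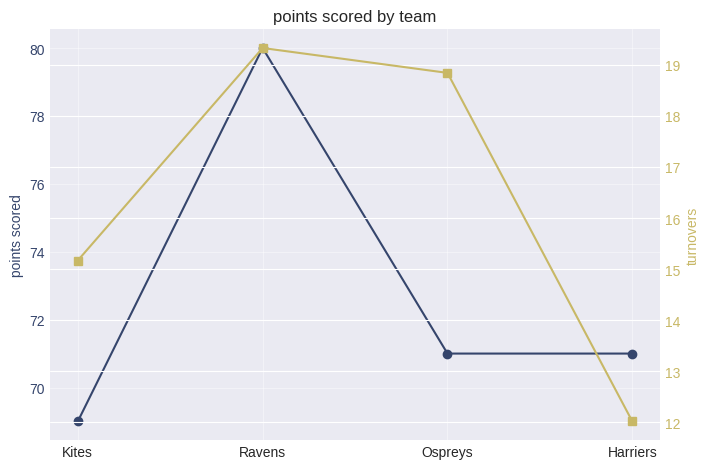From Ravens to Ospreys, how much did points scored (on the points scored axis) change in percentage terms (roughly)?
Ravens ≈ 80, Ospreys ≈ 71; (71 − 80) / 80 ≈ -11.2%.

≈ -11.2%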